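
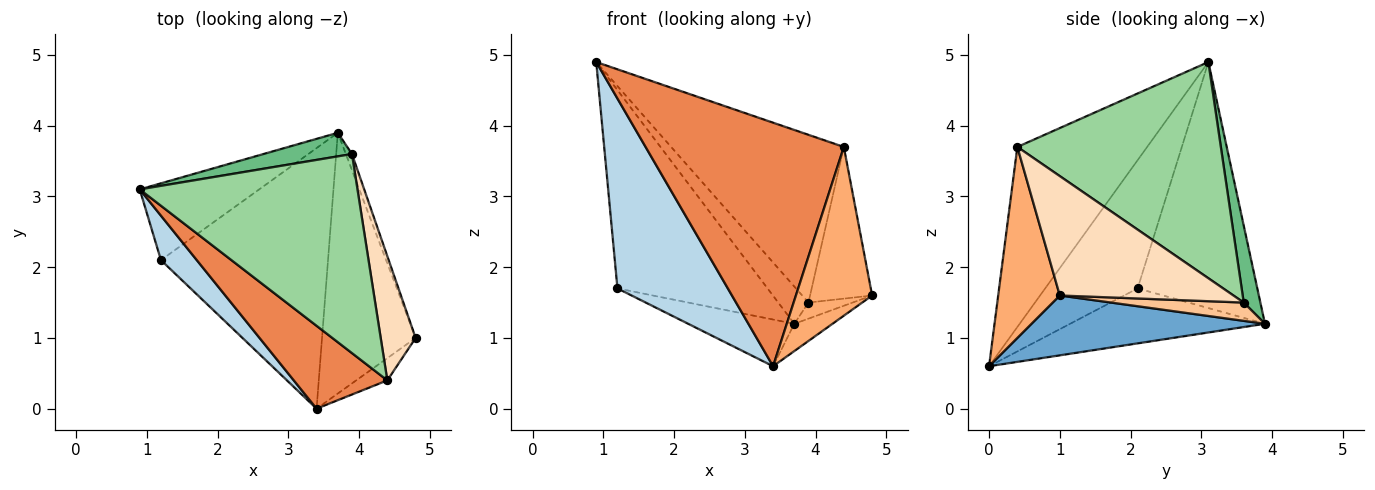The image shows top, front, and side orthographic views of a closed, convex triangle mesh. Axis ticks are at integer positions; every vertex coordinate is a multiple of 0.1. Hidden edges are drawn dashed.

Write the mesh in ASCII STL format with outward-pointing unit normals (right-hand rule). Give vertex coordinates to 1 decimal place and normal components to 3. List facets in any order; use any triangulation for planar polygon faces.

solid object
 facet normal 0.537 0.088 -0.839
  outer loop
   vertex 3.4 0.0 0.6
   vertex 3.7 3.9 1.2
   vertex 4.8 1.0 1.6
  endloop
 endfacet
 facet normal -0.597 0.748 -0.290
  outer loop
   vertex 1.2 2.1 1.7
   vertex 0.9 3.1 4.9
   vertex 3.7 3.9 1.2
  endloop
 endfacet
 facet normal -0.632 -0.755 0.177
  outer loop
   vertex 1.2 2.1 1.7
   vertex 3.4 0.0 0.6
   vertex 0.9 3.1 4.9
  endloop
 endfacet
 facet normal -0.308 0.168 -0.936
  outer loop
   vertex 1.2 2.1 1.7
   vertex 3.7 3.9 1.2
   vertex 3.4 0.0 0.6
  endloop
 endfacet
 facet normal -0.527 -0.805 0.274
  outer loop
   vertex 4.4 0.4 3.7
   vertex 0.9 3.1 4.9
   vertex 3.4 0.0 0.6
  endloop
 endfacet
 facet normal 0.625 -0.774 -0.102
  outer loop
   vertex 4.4 0.4 3.7
   vertex 3.4 0.0 0.6
   vertex 4.8 1.0 1.6
  endloop
 endfacet
 facet normal 0.905 0.302 -0.302
  outer loop
   vertex 3.9 3.6 1.5
   vertex 4.8 1.0 1.6
   vertex 3.7 3.9 1.2
  endloop
 endfacet
 facet normal 0.908 0.324 0.266
  outer loop
   vertex 3.9 3.6 1.5
   vertex 4.4 0.4 3.7
   vertex 4.8 1.0 1.6
  endloop
 endfacet
 facet normal 0.422 0.766 0.485
  outer loop
   vertex 3.9 3.6 1.5
   vertex 3.7 3.9 1.2
   vertex 0.9 3.1 4.9
  endloop
 endfacet
 facet normal 0.605 0.513 0.609
  outer loop
   vertex 3.9 3.6 1.5
   vertex 0.9 3.1 4.9
   vertex 4.4 0.4 3.7
  endloop
 endfacet
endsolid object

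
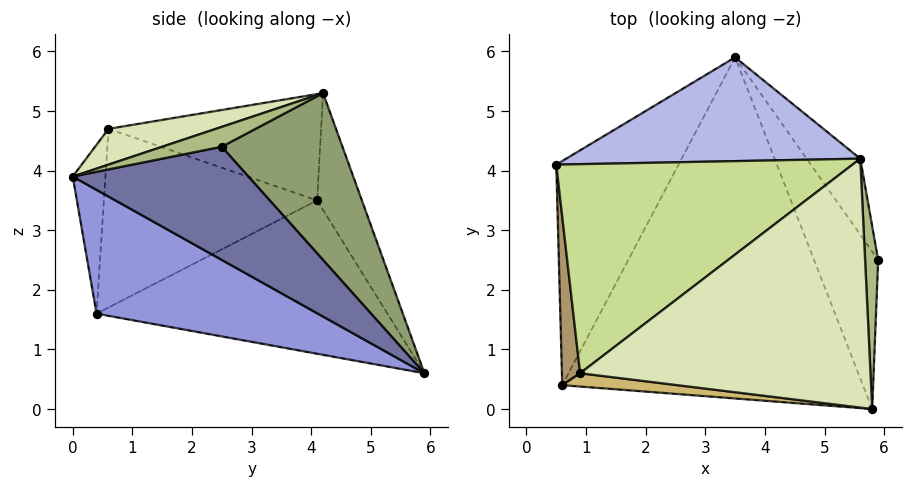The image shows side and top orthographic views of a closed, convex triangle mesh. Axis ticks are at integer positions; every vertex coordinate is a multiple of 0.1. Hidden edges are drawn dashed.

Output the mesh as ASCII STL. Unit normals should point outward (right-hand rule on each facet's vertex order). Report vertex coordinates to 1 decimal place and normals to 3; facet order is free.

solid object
 facet normal 0.868 0.064 -0.492
  outer loop
   vertex 5.8 0.0 3.9
   vertex 3.5 5.9 0.6
   vertex 5.9 2.5 4.4
  endloop
 endfacet
 facet normal -0.749 0.286 -0.597
  outer loop
   vertex 0.6 0.4 1.6
   vertex 0.5 4.1 3.5
   vertex 3.5 5.9 0.6
  endloop
 endfacet
 facet normal 0.357 -0.346 -0.868
  outer loop
   vertex 0.6 0.4 1.6
   vertex 3.5 5.9 0.6
   vertex 5.8 0.0 3.9
  endloop
 endfacet
 facet normal -0.158 0.904 0.398
  outer loop
   vertex 5.6 4.2 5.3
   vertex 3.5 5.9 0.6
   vertex 0.5 4.1 3.5
  endloop
 endfacet
 facet normal 0.904 0.313 -0.291
  outer loop
   vertex 5.6 4.2 5.3
   vertex 5.9 2.5 4.4
   vertex 3.5 5.9 0.6
  endloop
 endfacet
 facet normal 0.827 -0.142 0.544
  outer loop
   vertex 5.6 4.2 5.3
   vertex 5.8 0.0 3.9
   vertex 5.9 2.5 4.4
  endloop
 endfacet
 facet normal -0.325 0.273 0.905
  outer loop
   vertex 0.9 0.6 4.7
   vertex 5.6 4.2 5.3
   vertex 0.5 4.1 3.5
  endloop
 endfacet
 facet normal 0.116 -0.309 0.944
  outer loop
   vertex 0.9 0.6 4.7
   vertex 5.8 0.0 3.9
   vertex 5.6 4.2 5.3
  endloop
 endfacet
 facet normal -0.992 -0.079 0.101
  outer loop
   vertex 0.9 0.6 4.7
   vertex 0.5 4.1 3.5
   vertex 0.6 0.4 1.6
  endloop
 endfacet
 facet normal -0.109 -0.991 0.075
  outer loop
   vertex 0.9 0.6 4.7
   vertex 0.6 0.4 1.6
   vertex 5.8 0.0 3.9
  endloop
 endfacet
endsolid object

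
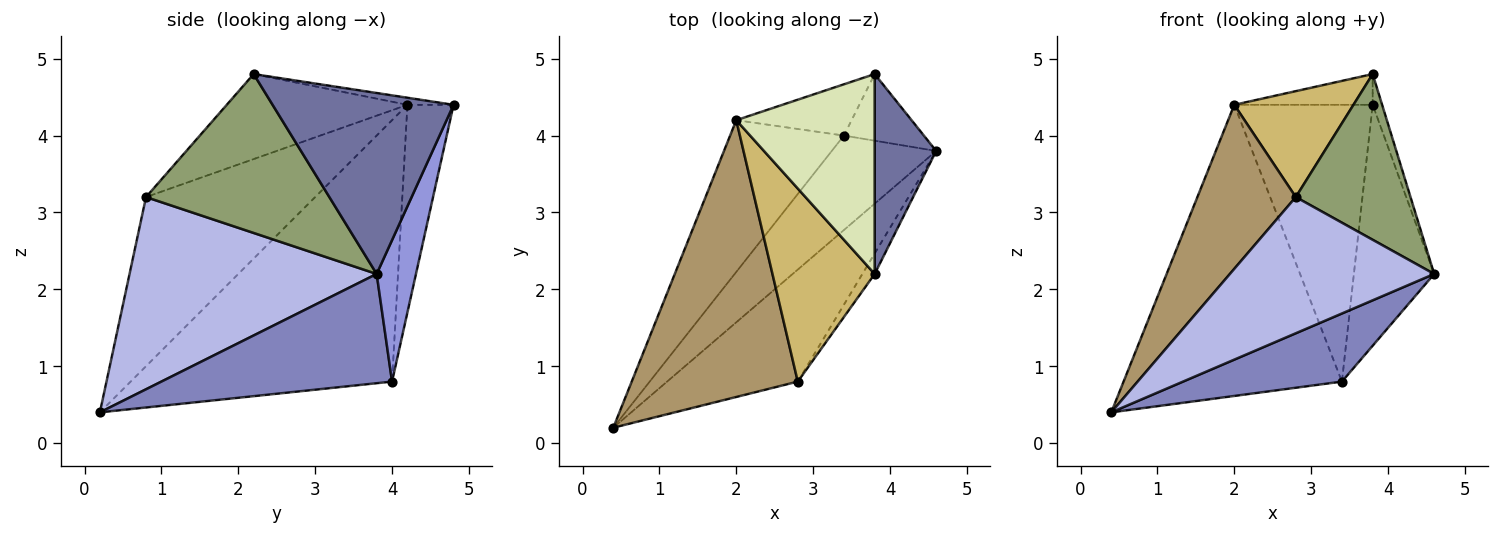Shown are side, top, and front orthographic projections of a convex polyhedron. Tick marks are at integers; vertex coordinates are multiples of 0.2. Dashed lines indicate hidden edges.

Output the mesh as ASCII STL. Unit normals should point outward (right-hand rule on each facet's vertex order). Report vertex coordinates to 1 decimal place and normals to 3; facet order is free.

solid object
 facet normal 0.946 0.049 0.321
  outer loop
   vertex 3.8 2.2 4.8
   vertex 4.6 3.8 2.2
   vertex 3.8 4.8 4.4
  endloop
 endfacet
 facet normal 0.647 -0.446 -0.618
  outer loop
   vertex 3.4 4.0 0.8
   vertex 4.6 3.8 2.2
   vertex 0.4 0.2 0.4
  endloop
 endfacet
 facet normal 0.427 0.872 -0.241
  outer loop
   vertex 3.4 4.0 0.8
   vertex 3.8 4.8 4.4
   vertex 4.6 3.8 2.2
  endloop
 endfacet
 facet normal 0.683 -0.564 -0.464
  outer loop
   vertex 2.8 0.8 3.2
   vertex 0.4 0.2 0.4
   vertex 4.6 3.8 2.2
  endloop
 endfacet
 facet normal 0.846 -0.529 -0.065
  outer loop
   vertex 2.8 0.8 3.2
   vertex 4.6 3.8 2.2
   vertex 3.8 2.2 4.8
  endloop
 endfacet
 facet normal -0.728 0.608 -0.317
  outer loop
   vertex 2.0 4.2 4.4
   vertex 3.4 4.0 0.8
   vertex 0.4 0.2 0.4
  endloop
 endfacet
 facet normal -0.311 0.934 -0.173
  outer loop
   vertex 2.0 4.2 4.4
   vertex 3.8 4.8 4.4
   vertex 3.4 4.0 0.8
  endloop
 endfacet
 facet normal -0.051 0.152 0.987
  outer loop
   vertex 2.0 4.2 4.4
   vertex 3.8 2.2 4.8
   vertex 3.8 4.8 4.4
  endloop
 endfacet
 facet normal -0.659 -0.383 0.647
  outer loop
   vertex 2.0 4.2 4.4
   vertex 0.4 0.2 0.4
   vertex 2.8 0.8 3.2
  endloop
 endfacet
 facet normal -0.589 -0.389 0.708
  outer loop
   vertex 2.0 4.2 4.4
   vertex 2.8 0.8 3.2
   vertex 3.8 2.2 4.8
  endloop
 endfacet
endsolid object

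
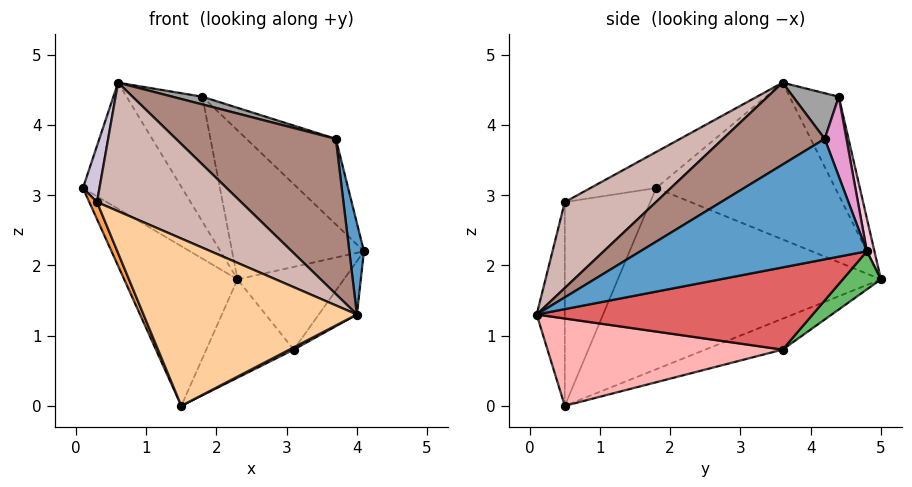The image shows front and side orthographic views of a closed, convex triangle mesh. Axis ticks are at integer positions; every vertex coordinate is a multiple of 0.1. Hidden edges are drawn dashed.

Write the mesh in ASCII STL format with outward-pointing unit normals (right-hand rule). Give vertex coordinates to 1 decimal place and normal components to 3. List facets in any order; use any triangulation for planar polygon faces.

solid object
 facet normal 0.974 -0.063 0.220
  outer loop
   vertex 3.7 4.2 3.8
   vertex 4.0 0.1 1.3
   vertex 4.1 4.8 2.2
  endloop
 endfacet
 facet normal -0.794 0.342 -0.502
  outer loop
   vertex 2.3 5.0 1.8
   vertex 1.5 0.5 0.0
   vertex 0.1 1.8 3.1
  endloop
 endfacet
 facet normal -0.921 -0.083 -0.381
  outer loop
   vertex 0.3 0.5 2.9
   vertex 0.1 1.8 3.1
   vertex 1.5 0.5 0.0
  endloop
 endfacet
 facet normal -0.130 -0.990 -0.054
  outer loop
   vertex 0.3 0.5 2.9
   vertex 1.5 0.5 0.0
   vertex 4.0 0.1 1.3
  endloop
 endfacet
 facet normal 0.233 0.650 -0.723
  outer loop
   vertex 3.1 3.6 0.8
   vertex 2.3 5.0 1.8
   vertex 4.1 4.8 2.2
  endloop
 endfacet
 facet normal -0.354 0.401 -0.845
  outer loop
   vertex 3.1 3.6 0.8
   vertex 1.5 0.5 0.0
   vertex 2.3 5.0 1.8
  endloop
 endfacet
 facet normal 0.764 0.106 -0.636
  outer loop
   vertex 3.1 3.6 0.8
   vertex 4.1 4.8 2.2
   vertex 4.0 0.1 1.3
  endloop
 endfacet
 facet normal 0.460 -0.008 -0.888
  outer loop
   vertex 3.1 3.6 0.8
   vertex 4.0 0.1 1.3
   vertex 1.5 0.5 0.0
  endloop
 endfacet
 facet normal -0.841 0.465 -0.278
  outer loop
   vertex 0.6 3.6 4.6
   vertex 2.3 5.0 1.8
   vertex 0.1 1.8 3.1
  endloop
 endfacet
 facet normal -0.826 -0.208 0.524
  outer loop
   vertex 0.6 3.6 4.6
   vertex 0.1 1.8 3.1
   vertex 0.3 0.5 2.9
  endloop
 endfacet
 facet normal 0.305 -0.479 0.823
  outer loop
   vertex 0.6 3.6 4.6
   vertex 4.0 0.1 1.3
   vertex 3.7 4.2 3.8
  endloop
 endfacet
 facet normal 0.304 -0.481 0.823
  outer loop
   vertex 0.6 3.6 4.6
   vertex 0.3 0.5 2.9
   vertex 4.0 0.1 1.3
  endloop
 endfacet
 facet normal 0.217 0.895 0.390
  outer loop
   vertex 1.8 4.4 4.4
   vertex 3.7 4.2 3.8
   vertex 4.1 4.8 2.2
  endloop
 endfacet
 facet normal 0.056 0.970 0.235
  outer loop
   vertex 1.8 4.4 4.4
   vertex 4.1 4.8 2.2
   vertex 2.3 5.0 1.8
  endloop
 endfacet
 facet normal 0.279 -0.182 0.943
  outer loop
   vertex 1.8 4.4 4.4
   vertex 0.6 3.6 4.6
   vertex 3.7 4.2 3.8
  endloop
 endfacet
 facet normal -0.542 0.836 0.089
  outer loop
   vertex 1.8 4.4 4.4
   vertex 2.3 5.0 1.8
   vertex 0.6 3.6 4.6
  endloop
 endfacet
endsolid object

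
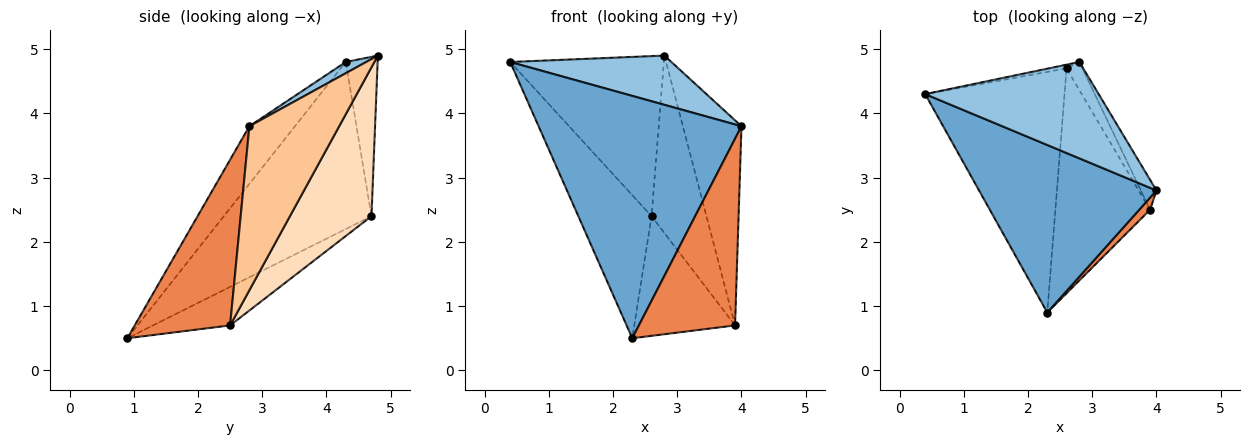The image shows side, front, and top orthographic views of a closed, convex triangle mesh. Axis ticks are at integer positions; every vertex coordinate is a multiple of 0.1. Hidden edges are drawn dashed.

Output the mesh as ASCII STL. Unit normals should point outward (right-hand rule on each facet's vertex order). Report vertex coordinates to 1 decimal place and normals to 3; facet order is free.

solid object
 facet normal -0.182 -0.809 0.559
  outer loop
   vertex 2.3 0.9 0.5
   vertex 4.0 2.8 3.8
   vertex 0.4 4.3 4.8
  endloop
 endfacet
 facet normal 0.058 -0.454 0.889
  outer loop
   vertex 2.8 4.8 4.9
   vertex 0.4 4.3 4.8
   vertex 4.0 2.8 3.8
  endloop
 endfacet
 facet normal -0.718 0.356 -0.599
  outer loop
   vertex 2.6 4.7 2.4
   vertex 2.3 0.9 0.5
   vertex 0.4 4.3 4.8
  endloop
 endfacet
 facet normal -0.203 0.979 -0.023
  outer loop
   vertex 2.6 4.7 2.4
   vertex 0.4 4.3 4.8
   vertex 2.8 4.8 4.9
  endloop
 endfacet
 facet normal 0.703 -0.709 0.046
  outer loop
   vertex 3.9 2.5 0.7
   vertex 4.0 2.8 3.8
   vertex 2.3 0.9 0.5
  endloop
 endfacet
 facet normal -0.338 0.442 -0.831
  outer loop
   vertex 3.9 2.5 0.7
   vertex 2.3 0.9 0.5
   vertex 2.6 4.7 2.4
  endloop
 endfacet
 facet normal 0.835 0.545 -0.080
  outer loop
   vertex 3.9 2.5 0.7
   vertex 2.8 4.8 4.9
   vertex 4.0 2.8 3.8
  endloop
 endfacet
 facet normal 0.826 0.556 -0.088
  outer loop
   vertex 3.9 2.5 0.7
   vertex 2.6 4.7 2.4
   vertex 2.8 4.8 4.9
  endloop
 endfacet
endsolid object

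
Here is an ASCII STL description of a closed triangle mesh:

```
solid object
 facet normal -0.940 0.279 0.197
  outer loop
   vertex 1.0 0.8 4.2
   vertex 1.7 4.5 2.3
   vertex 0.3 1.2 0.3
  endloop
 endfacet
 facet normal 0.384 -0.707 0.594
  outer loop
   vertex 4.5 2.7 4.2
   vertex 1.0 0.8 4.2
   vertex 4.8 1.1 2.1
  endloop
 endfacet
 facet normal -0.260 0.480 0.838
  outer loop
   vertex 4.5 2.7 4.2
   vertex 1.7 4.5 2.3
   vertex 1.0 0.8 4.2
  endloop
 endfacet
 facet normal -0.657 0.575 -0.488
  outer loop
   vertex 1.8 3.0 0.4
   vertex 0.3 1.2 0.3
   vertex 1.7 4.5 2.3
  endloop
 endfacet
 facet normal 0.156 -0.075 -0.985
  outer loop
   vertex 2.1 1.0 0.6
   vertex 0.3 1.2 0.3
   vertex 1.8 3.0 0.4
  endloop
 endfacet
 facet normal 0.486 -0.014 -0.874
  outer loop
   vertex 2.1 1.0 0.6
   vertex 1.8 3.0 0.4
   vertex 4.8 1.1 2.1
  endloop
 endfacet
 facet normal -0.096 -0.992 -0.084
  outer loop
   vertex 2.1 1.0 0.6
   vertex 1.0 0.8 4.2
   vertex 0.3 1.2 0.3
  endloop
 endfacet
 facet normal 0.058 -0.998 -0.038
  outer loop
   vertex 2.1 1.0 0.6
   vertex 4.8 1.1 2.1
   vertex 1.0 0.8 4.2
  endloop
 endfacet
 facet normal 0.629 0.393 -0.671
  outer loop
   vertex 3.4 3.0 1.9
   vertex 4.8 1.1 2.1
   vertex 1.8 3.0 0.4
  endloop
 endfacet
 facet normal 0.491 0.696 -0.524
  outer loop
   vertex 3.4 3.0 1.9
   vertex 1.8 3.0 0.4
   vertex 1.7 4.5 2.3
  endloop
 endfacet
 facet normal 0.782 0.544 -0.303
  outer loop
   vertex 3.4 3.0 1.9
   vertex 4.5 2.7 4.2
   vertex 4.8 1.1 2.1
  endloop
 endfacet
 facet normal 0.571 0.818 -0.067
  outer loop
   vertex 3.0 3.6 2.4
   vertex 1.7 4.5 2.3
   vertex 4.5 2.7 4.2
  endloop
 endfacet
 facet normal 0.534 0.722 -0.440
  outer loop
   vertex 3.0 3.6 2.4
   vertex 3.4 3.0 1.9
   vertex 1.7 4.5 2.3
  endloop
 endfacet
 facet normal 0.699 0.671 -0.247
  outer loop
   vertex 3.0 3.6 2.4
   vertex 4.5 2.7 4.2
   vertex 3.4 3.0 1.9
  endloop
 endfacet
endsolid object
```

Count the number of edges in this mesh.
21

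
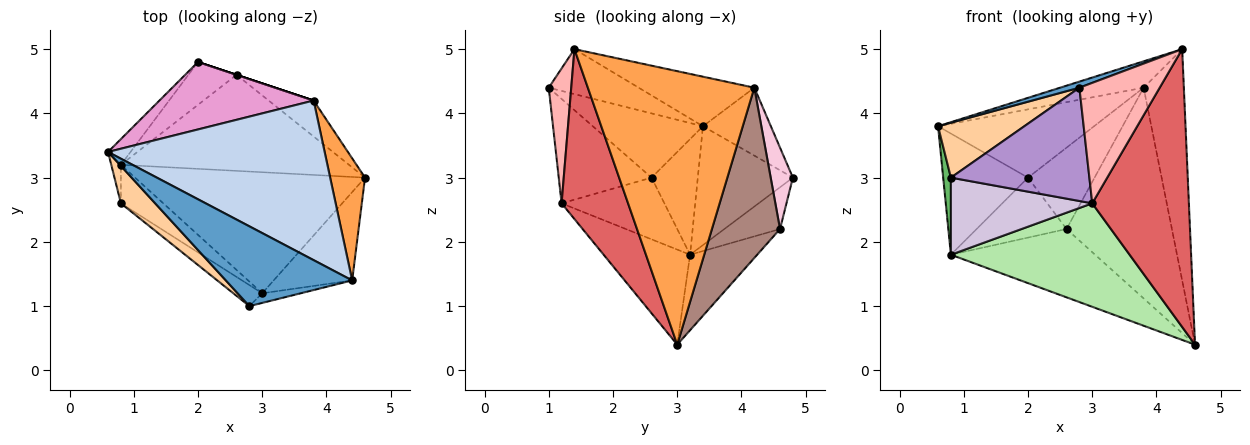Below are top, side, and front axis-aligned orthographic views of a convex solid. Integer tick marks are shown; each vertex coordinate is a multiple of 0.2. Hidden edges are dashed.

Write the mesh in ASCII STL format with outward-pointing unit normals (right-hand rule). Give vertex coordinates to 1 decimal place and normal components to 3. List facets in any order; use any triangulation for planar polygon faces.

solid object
 facet normal -0.334 -0.072 0.940
  outer loop
   vertex 4.4 1.4 5.0
   vertex 0.6 3.4 3.8
   vertex 2.8 1.0 4.4
  endloop
 endfacet
 facet normal -0.220 0.159 0.962
  outer loop
   vertex 3.8 4.2 4.4
   vertex 0.6 3.4 3.8
   vertex 4.4 1.4 5.0
  endloop
 endfacet
 facet normal 0.965 0.233 0.123
  outer loop
   vertex 3.8 4.2 4.4
   vertex 4.4 1.4 5.0
   vertex 4.6 3.0 0.4
  endloop
 endfacet
 facet normal -0.726 -0.569 0.387
  outer loop
   vertex 0.8 2.6 3.0
   vertex 2.8 1.0 4.4
   vertex 0.6 3.4 3.8
  endloop
 endfacet
 facet normal -0.983 -0.164 -0.082
  outer loop
   vertex 0.8 2.6 3.0
   vertex 0.6 3.4 3.8
   vertex 0.8 3.2 1.8
  endloop
 endfacet
 facet normal -0.300 -0.620 -0.725
  outer loop
   vertex 3.0 1.2 2.6
   vertex 0.8 3.2 1.8
   vertex 4.6 3.0 0.4
  endloop
 endfacet
 facet normal 0.548 -0.797 -0.253
  outer loop
   vertex 3.0 1.2 2.6
   vertex 4.6 3.0 0.4
   vertex 4.4 1.4 5.0
  endloop
 endfacet
 facet normal 0.269 -0.960 -0.077
  outer loop
   vertex 3.0 1.2 2.6
   vertex 4.4 1.4 5.0
   vertex 2.8 1.0 4.4
  endloop
 endfacet
 facet normal -0.550 -0.821 -0.152
  outer loop
   vertex 3.0 1.2 2.6
   vertex 2.8 1.0 4.4
   vertex 0.8 2.6 3.0
  endloop
 endfacet
 facet normal -0.545 -0.750 -0.375
  outer loop
   vertex 3.0 1.2 2.6
   vertex 0.8 2.6 3.0
   vertex 0.8 3.2 1.8
  endloop
 endfacet
 facet normal 0.537 0.831 -0.142
  outer loop
   vertex 2.6 4.6 2.2
   vertex 3.8 4.2 4.4
   vertex 4.6 3.0 0.4
  endloop
 endfacet
 facet normal -0.260 0.560 -0.787
  outer loop
   vertex 2.6 4.6 2.2
   vertex 4.6 3.0 0.4
   vertex 0.8 3.2 1.8
  endloop
 endfacet
 facet normal -0.296 0.679 0.671
  outer loop
   vertex 2.0 4.8 3.0
   vertex 0.6 3.4 3.8
   vertex 3.8 4.2 4.4
  endloop
 endfacet
 facet normal 0.316 0.949 0.000
  outer loop
   vertex 2.0 4.8 3.0
   vertex 3.8 4.2 4.4
   vertex 2.6 4.6 2.2
  endloop
 endfacet
 facet normal -0.739 0.659 -0.140
  outer loop
   vertex 2.0 4.8 3.0
   vertex 0.8 3.2 1.8
   vertex 0.6 3.4 3.8
  endloop
 endfacet
 facet normal -0.450 0.727 -0.519
  outer loop
   vertex 2.0 4.8 3.0
   vertex 2.6 4.6 2.2
   vertex 0.8 3.2 1.8
  endloop
 endfacet
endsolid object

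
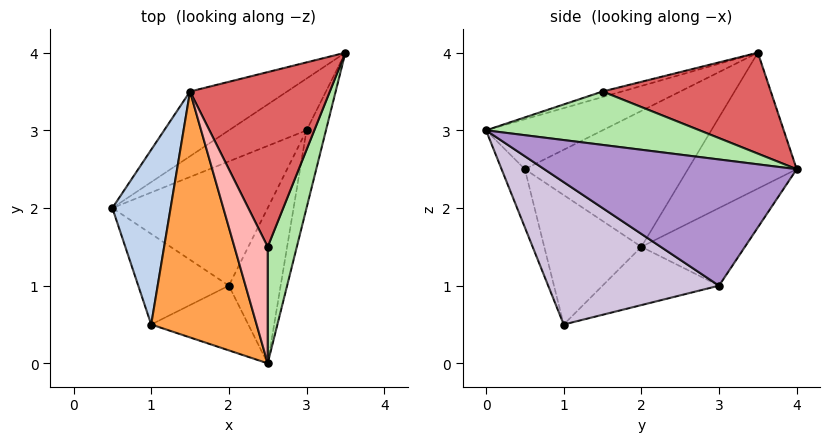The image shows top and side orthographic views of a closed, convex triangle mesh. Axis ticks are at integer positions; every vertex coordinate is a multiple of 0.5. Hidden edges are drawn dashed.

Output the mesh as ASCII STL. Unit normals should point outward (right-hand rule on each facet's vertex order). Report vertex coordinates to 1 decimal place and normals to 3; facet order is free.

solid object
 facet normal -0.449 0.834 -0.321
  outer loop
   vertex 1.5 3.5 4.0
   vertex 3.5 4.0 2.5
   vertex 0.5 2.0 1.5
  endloop
 endfacet
 facet normal -0.918 -0.044 0.394
  outer loop
   vertex 1.0 0.5 2.5
   vertex 1.5 3.5 4.0
   vertex 0.5 2.0 1.5
  endloop
 endfacet
 facet normal -0.400 -0.356 0.845
  outer loop
   vertex 1.0 0.5 2.5
   vertex 2.5 0.0 3.0
   vertex 1.5 3.5 4.0
  endloop
 endfacet
 facet normal -0.685 -0.548 -0.480
  outer loop
   vertex 1.0 0.5 2.5
   vertex 0.5 2.0 1.5
   vertex 2.0 1.0 0.5
  endloop
 endfacet
 facet normal -0.198 -0.923 -0.330
  outer loop
   vertex 1.0 0.5 2.5
   vertex 2.0 1.0 0.5
   vertex 2.5 0.0 3.0
  endloop
 endfacet
 facet normal 0.867 -0.158 0.473
  outer loop
   vertex 2.5 1.5 3.5
   vertex 2.5 0.0 3.0
   vertex 3.5 4.0 2.5
  endloop
 endfacet
 facet normal 0.583 0.090 0.807
  outer loop
   vertex 2.5 1.5 3.5
   vertex 3.5 4.0 2.5
   vertex 1.5 3.5 4.0
  endloop
 endfacet
 facet normal -0.156 -0.312 0.937
  outer loop
   vertex 2.5 1.5 3.5
   vertex 1.5 3.5 4.0
   vertex 2.5 0.0 3.0
  endloop
 endfacet
 facet normal 0.955 -0.257 -0.147
  outer loop
   vertex 3.0 3.0 1.0
   vertex 3.5 4.0 2.5
   vertex 2.5 0.0 3.0
  endloop
 endfacet
 facet normal 0.877 -0.359 -0.319
  outer loop
   vertex 3.0 3.0 1.0
   vertex 2.5 0.0 3.0
   vertex 2.0 1.0 0.5
  endloop
 endfacet
 facet normal -0.408 0.816 -0.408
  outer loop
   vertex 3.0 3.0 1.0
   vertex 0.5 2.0 1.5
   vertex 3.5 4.0 2.5
  endloop
 endfacet
 facet normal -0.325 0.379 -0.866
  outer loop
   vertex 3.0 3.0 1.0
   vertex 2.0 1.0 0.5
   vertex 0.5 2.0 1.5
  endloop
 endfacet
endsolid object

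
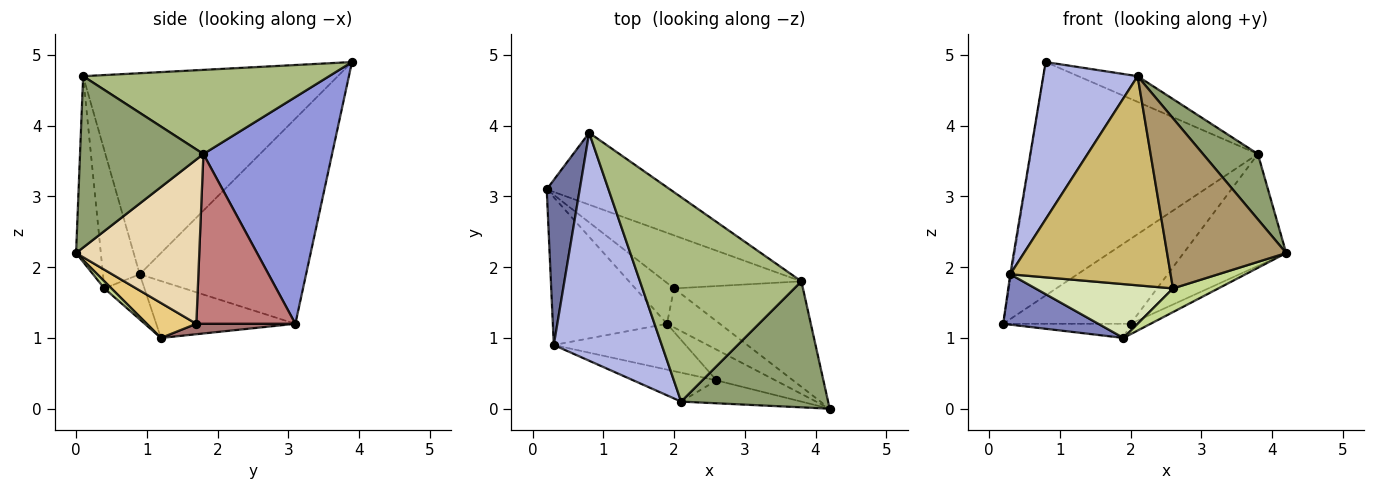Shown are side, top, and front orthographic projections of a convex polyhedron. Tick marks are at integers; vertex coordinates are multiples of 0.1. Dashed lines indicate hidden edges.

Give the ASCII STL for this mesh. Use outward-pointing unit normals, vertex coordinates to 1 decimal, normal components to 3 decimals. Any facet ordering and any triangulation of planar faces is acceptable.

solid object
 facet normal -0.987 0.006 0.159
  outer loop
   vertex 0.3 0.9 1.9
   vertex 0.8 3.9 4.9
   vertex 0.2 3.1 1.2
  endloop
 endfacet
 facet normal -0.427 -0.292 -0.856
  outer loop
   vertex 0.3 0.9 1.9
   vertex 0.2 3.1 1.2
   vertex 1.9 1.2 1.0
  endloop
 endfacet
 facet normal 0.476 0.840 -0.259
  outer loop
   vertex 3.8 1.8 3.6
   vertex 0.2 3.1 1.2
   vertex 0.8 3.9 4.9
  endloop
 endfacet
 facet normal -0.838 -0.310 0.450
  outer loop
   vertex 2.1 0.1 4.7
   vertex 0.8 3.9 4.9
   vertex 0.3 0.9 1.9
  endloop
 endfacet
 facet normal 0.719 -0.320 0.617
  outer loop
   vertex 2.1 0.1 4.7
   vertex 4.2 0.0 2.2
   vertex 3.8 1.8 3.6
  endloop
 endfacet
 facet normal 0.459 0.111 0.881
  outer loop
   vertex 2.1 0.1 4.7
   vertex 3.8 1.8 3.6
   vertex 0.8 3.9 4.9
  endloop
 endfacet
 facet normal 0.095 -0.607 -0.789
  outer loop
   vertex 2.6 0.4 1.7
   vertex 1.9 1.2 1.0
   vertex 4.2 0.0 2.2
  endloop
 endfacet
 facet normal -0.217 -0.743 -0.633
  outer loop
   vertex 2.6 0.4 1.7
   vertex 0.3 0.9 1.9
   vertex 1.9 1.2 1.0
  endloop
 endfacet
 facet normal -0.202 -0.971 -0.131
  outer loop
   vertex 2.6 0.4 1.7
   vertex 4.2 0.0 2.2
   vertex 2.1 0.1 4.7
  endloop
 endfacet
 facet normal -0.222 -0.966 -0.134
  outer loop
   vertex 2.6 0.4 1.7
   vertex 2.1 0.1 4.7
   vertex 0.3 0.9 1.9
  endloop
 endfacet
 facet normal 0.538 0.218 -0.814
  outer loop
   vertex 2.0 1.7 1.2
   vertex 4.2 0.0 2.2
   vertex 1.9 1.2 1.0
  endloop
 endfacet
 facet normal 0.658 0.548 -0.516
  outer loop
   vertex 2.0 1.7 1.2
   vertex 3.8 1.8 3.6
   vertex 4.2 0.0 2.2
  endloop
 endfacet
 facet normal 0.247 0.317 -0.916
  outer loop
   vertex 2.0 1.7 1.2
   vertex 1.9 1.2 1.0
   vertex 0.2 3.1 1.2
  endloop
 endfacet
 facet normal 0.551 0.708 -0.442
  outer loop
   vertex 2.0 1.7 1.2
   vertex 0.2 3.1 1.2
   vertex 3.8 1.8 3.6
  endloop
 endfacet
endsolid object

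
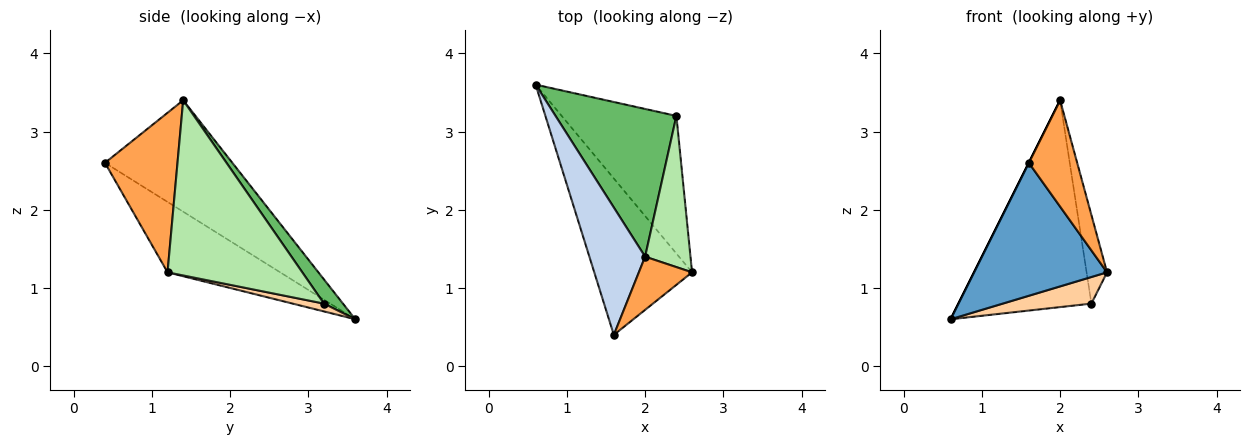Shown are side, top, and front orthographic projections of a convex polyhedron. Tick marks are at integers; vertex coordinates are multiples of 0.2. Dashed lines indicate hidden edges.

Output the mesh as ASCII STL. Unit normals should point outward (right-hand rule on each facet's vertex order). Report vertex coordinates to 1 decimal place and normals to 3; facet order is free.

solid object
 facet normal -0.481 -0.568 -0.668
  outer loop
   vertex 1.6 0.4 2.6
   vertex 0.6 3.6 0.6
   vertex 2.6 1.2 1.2
  endloop
 endfacet
 facet normal -0.894 0.000 0.447
  outer loop
   vertex 2.0 1.4 3.4
   vertex 0.6 3.6 0.6
   vertex 1.6 0.4 2.6
  endloop
 endfacet
 facet normal 0.802 -0.535 0.267
  outer loop
   vertex 2.0 1.4 3.4
   vertex 1.6 0.4 2.6
   vertex 2.6 1.2 1.2
  endloop
 endfacet
 facet normal 0.067 -0.189 -0.980
  outer loop
   vertex 2.4 3.2 0.8
   vertex 2.6 1.2 1.2
   vertex 0.6 3.6 0.6
  endloop
 endfacet
 facet normal 0.115 0.808 0.577
  outer loop
   vertex 2.4 3.2 0.8
   vertex 0.6 3.6 0.6
   vertex 2.0 1.4 3.4
  endloop
 endfacet
 facet normal 0.958 0.145 0.248
  outer loop
   vertex 2.4 3.2 0.8
   vertex 2.0 1.4 3.4
   vertex 2.6 1.2 1.2
  endloop
 endfacet
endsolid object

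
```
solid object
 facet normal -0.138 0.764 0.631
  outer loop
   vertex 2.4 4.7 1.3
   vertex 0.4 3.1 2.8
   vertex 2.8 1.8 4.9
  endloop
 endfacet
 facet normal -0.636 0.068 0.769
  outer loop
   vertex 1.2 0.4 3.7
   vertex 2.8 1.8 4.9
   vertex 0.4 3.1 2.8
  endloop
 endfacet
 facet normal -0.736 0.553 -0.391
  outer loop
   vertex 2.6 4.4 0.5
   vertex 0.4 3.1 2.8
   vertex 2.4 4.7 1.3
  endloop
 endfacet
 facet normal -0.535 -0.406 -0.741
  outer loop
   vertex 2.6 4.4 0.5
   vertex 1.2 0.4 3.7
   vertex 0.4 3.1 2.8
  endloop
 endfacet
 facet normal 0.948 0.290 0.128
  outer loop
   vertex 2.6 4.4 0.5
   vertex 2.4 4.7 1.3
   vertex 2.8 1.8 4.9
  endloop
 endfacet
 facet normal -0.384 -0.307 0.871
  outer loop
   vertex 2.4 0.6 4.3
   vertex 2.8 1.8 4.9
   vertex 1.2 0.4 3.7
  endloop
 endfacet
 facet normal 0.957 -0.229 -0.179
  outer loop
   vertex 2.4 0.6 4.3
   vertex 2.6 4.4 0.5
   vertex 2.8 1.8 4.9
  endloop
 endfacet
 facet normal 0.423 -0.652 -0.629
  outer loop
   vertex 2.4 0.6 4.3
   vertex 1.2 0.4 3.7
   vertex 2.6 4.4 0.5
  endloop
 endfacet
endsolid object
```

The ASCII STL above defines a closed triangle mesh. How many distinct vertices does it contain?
6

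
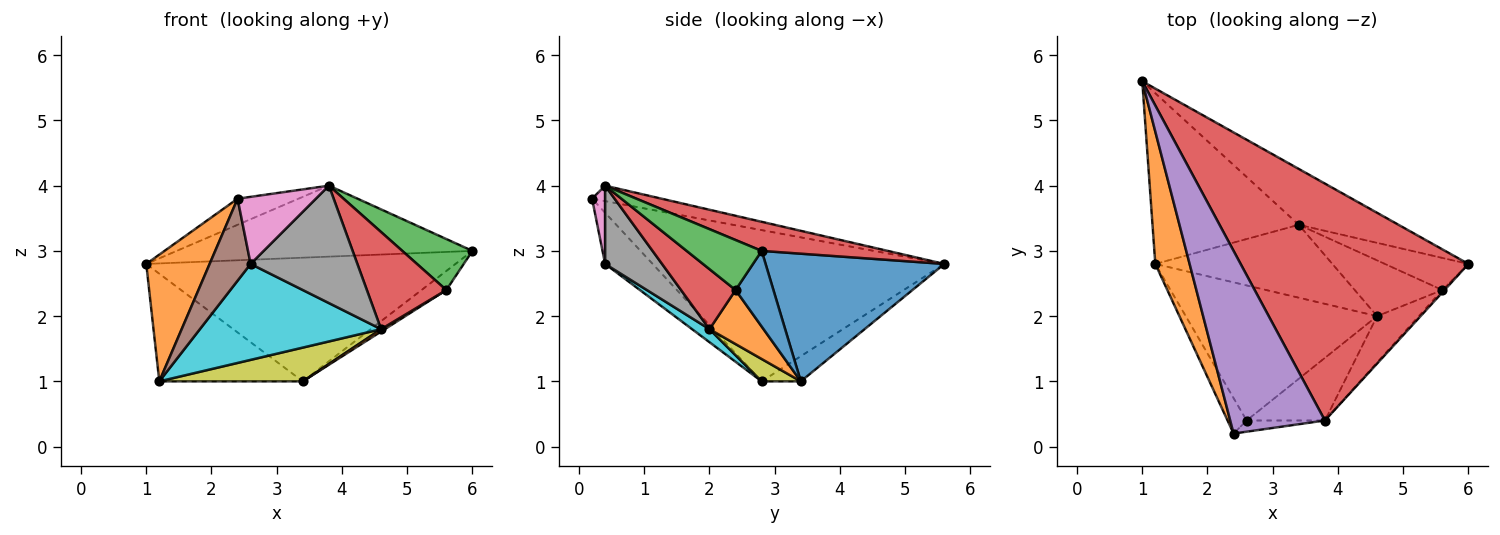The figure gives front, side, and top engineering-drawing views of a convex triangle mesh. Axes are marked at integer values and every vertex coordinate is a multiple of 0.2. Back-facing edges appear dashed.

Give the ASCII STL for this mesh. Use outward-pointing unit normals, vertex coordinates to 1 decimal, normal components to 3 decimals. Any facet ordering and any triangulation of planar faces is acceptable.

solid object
 facet normal 0.466 0.806 -0.364
  outer loop
   vertex 3.4 3.4 1.0
   vertex 1.0 5.6 2.8
   vertex 6.0 2.8 3.0
  endloop
 endfacet
 facet normal -0.954 -0.207 0.216
  outer loop
   vertex 1.2 2.8 1.0
   vertex 2.4 0.2 3.8
   vertex 1.0 5.6 2.8
  endloop
 endfacet
 facet normal -0.144 0.528 -0.837
  outer loop
   vertex 1.2 2.8 1.0
   vertex 1.0 5.6 2.8
   vertex 3.4 3.4 1.0
  endloop
 endfacet
 facet normal 0.121 0.285 0.951
  outer loop
   vertex 3.8 0.4 4.0
   vertex 6.0 2.8 3.0
   vertex 1.0 5.6 2.8
  endloop
 endfacet
 facet normal -0.160 0.140 0.977
  outer loop
   vertex 3.8 0.4 4.0
   vertex 1.0 5.6 2.8
   vertex 2.4 0.2 3.8
  endloop
 endfacet
 facet normal -0.729 -0.629 -0.271
  outer loop
   vertex 2.6 0.4 2.8
   vertex 2.4 0.2 3.8
   vertex 1.2 2.8 1.0
  endloop
 endfacet
 facet normal 0.162 -0.973 -0.162
  outer loop
   vertex 2.6 0.4 2.8
   vertex 3.8 0.4 4.0
   vertex 2.4 0.2 3.8
  endloop
 endfacet
 facet normal 0.426 -0.798 -0.426
  outer loop
   vertex 4.6 2.0 1.8
   vertex 3.8 0.4 4.0
   vertex 2.6 0.4 2.8
  endloop
 endfacet
 facet normal 0.114 -0.418 -0.901
  outer loop
   vertex 4.6 2.0 1.8
   vertex 1.2 2.8 1.0
   vertex 3.4 3.4 1.0
  endloop
 endfacet
 facet normal 0.056 -0.578 -0.814
  outer loop
   vertex 4.6 2.0 1.8
   vertex 2.6 0.4 2.8
   vertex 1.2 2.8 1.0
  endloop
 endfacet
 facet normal 0.615 0.403 -0.678
  outer loop
   vertex 5.6 2.4 2.4
   vertex 3.4 3.4 1.0
   vertex 6.0 2.8 3.0
  endloop
 endfacet
 facet normal 0.525 -0.036 -0.850
  outer loop
   vertex 5.6 2.4 2.4
   vertex 4.6 2.0 1.8
   vertex 3.4 3.4 1.0
  endloop
 endfacet
 facet normal 0.730 -0.683 -0.032
  outer loop
   vertex 5.6 2.4 2.4
   vertex 6.0 2.8 3.0
   vertex 3.8 0.4 4.0
  endloop
 endfacet
 facet normal 0.527 -0.767 -0.366
  outer loop
   vertex 5.6 2.4 2.4
   vertex 3.8 0.4 4.0
   vertex 4.6 2.0 1.8
  endloop
 endfacet
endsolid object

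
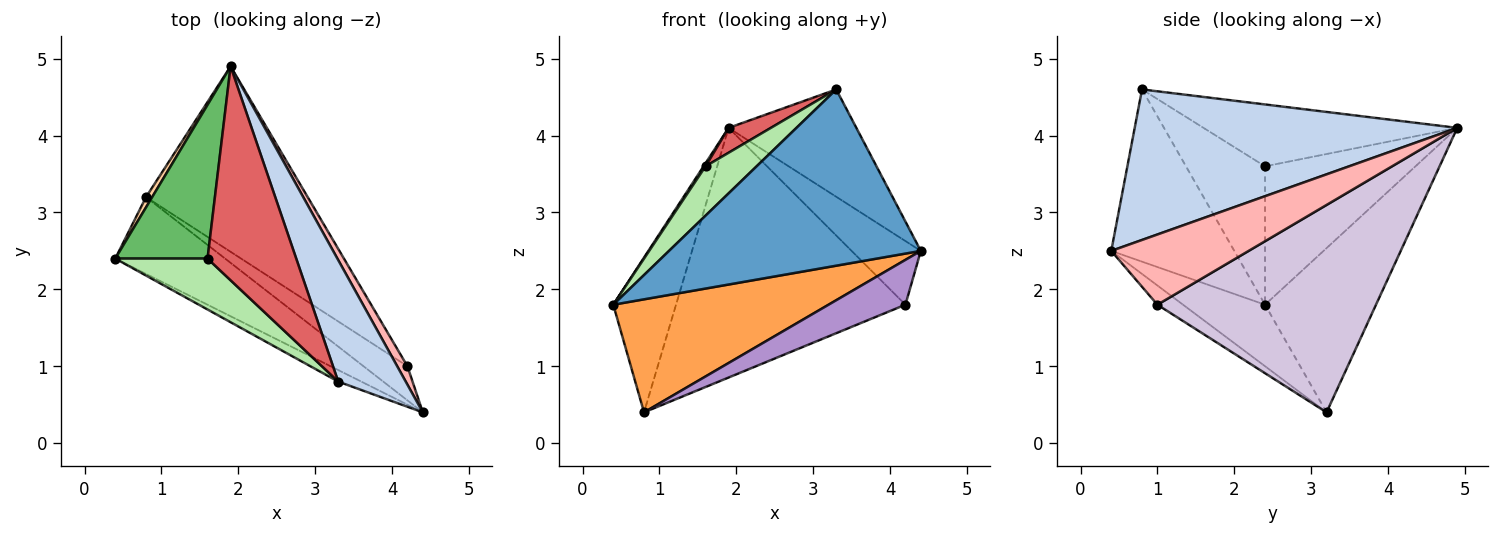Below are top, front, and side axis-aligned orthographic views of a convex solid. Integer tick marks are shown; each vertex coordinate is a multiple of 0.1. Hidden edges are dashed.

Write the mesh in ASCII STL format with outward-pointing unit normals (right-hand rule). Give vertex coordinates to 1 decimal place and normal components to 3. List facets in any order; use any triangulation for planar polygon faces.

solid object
 facet normal -0.438 -0.897 -0.059
  outer loop
   vertex 3.3 0.8 4.6
   vertex 0.4 2.4 1.8
   vertex 4.4 0.4 2.5
  endloop
 endfacet
 facet normal 0.858 0.340 0.385
  outer loop
   vertex 3.3 0.8 4.6
   vertex 4.4 0.4 2.5
   vertex 1.9 4.9 4.1
  endloop
 endfacet
 facet normal -0.300 -0.789 -0.536
  outer loop
   vertex 0.8 3.2 0.4
   vertex 4.4 0.4 2.5
   vertex 0.4 2.4 1.8
  endloop
 endfacet
 facet normal -0.870 0.492 0.033
  outer loop
   vertex 0.8 3.2 0.4
   vertex 0.4 2.4 1.8
   vertex 1.9 4.9 4.1
  endloop
 endfacet
 facet normal -0.832 -0.011 0.555
  outer loop
   vertex 1.6 2.4 3.6
   vertex 1.9 4.9 4.1
   vertex 0.4 2.4 1.8
  endloop
 endfacet
 facet normal -0.733 -0.473 0.489
  outer loop
   vertex 1.6 2.4 3.6
   vertex 0.4 2.4 1.8
   vertex 3.3 0.8 4.6
  endloop
 endfacet
 facet normal -0.570 -0.095 0.816
  outer loop
   vertex 1.6 2.4 3.6
   vertex 3.3 0.8 4.6
   vertex 1.9 4.9 4.1
  endloop
 endfacet
 facet normal 0.886 0.446 0.129
  outer loop
   vertex 4.2 1.0 1.8
   vertex 1.9 4.9 4.1
   vertex 4.4 0.4 2.5
  endloop
 endfacet
 facet normal -0.256 -0.769 -0.586
  outer loop
   vertex 4.2 1.0 1.8
   vertex 4.4 0.4 2.5
   vertex 0.8 3.2 0.4
  endloop
 endfacet
 facet normal 0.608 0.638 -0.474
  outer loop
   vertex 4.2 1.0 1.8
   vertex 0.8 3.2 0.4
   vertex 1.9 4.9 4.1
  endloop
 endfacet
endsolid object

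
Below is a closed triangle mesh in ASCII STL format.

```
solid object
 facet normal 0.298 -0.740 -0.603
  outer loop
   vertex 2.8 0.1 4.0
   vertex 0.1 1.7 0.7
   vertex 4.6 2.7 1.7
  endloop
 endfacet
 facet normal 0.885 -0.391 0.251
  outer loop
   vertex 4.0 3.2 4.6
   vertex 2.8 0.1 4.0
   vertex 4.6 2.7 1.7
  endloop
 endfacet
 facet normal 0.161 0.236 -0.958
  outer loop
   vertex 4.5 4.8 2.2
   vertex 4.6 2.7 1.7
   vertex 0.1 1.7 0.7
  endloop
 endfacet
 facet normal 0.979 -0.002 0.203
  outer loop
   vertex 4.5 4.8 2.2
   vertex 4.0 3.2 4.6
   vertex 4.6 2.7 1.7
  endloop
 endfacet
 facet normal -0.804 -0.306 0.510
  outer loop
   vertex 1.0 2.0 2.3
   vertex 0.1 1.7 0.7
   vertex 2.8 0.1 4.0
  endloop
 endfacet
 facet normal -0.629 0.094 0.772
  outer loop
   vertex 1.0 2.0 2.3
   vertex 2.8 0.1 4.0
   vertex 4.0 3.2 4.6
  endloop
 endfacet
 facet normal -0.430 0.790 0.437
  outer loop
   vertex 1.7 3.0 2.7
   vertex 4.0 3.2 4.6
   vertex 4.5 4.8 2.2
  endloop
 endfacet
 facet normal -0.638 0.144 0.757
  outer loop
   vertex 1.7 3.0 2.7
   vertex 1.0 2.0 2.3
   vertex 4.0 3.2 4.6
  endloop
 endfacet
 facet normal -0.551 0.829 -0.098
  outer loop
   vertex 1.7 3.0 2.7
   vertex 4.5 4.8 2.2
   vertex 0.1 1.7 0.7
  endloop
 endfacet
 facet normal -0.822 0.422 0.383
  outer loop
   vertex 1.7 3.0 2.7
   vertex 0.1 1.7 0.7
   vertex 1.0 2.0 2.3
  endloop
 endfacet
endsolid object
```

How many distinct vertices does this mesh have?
7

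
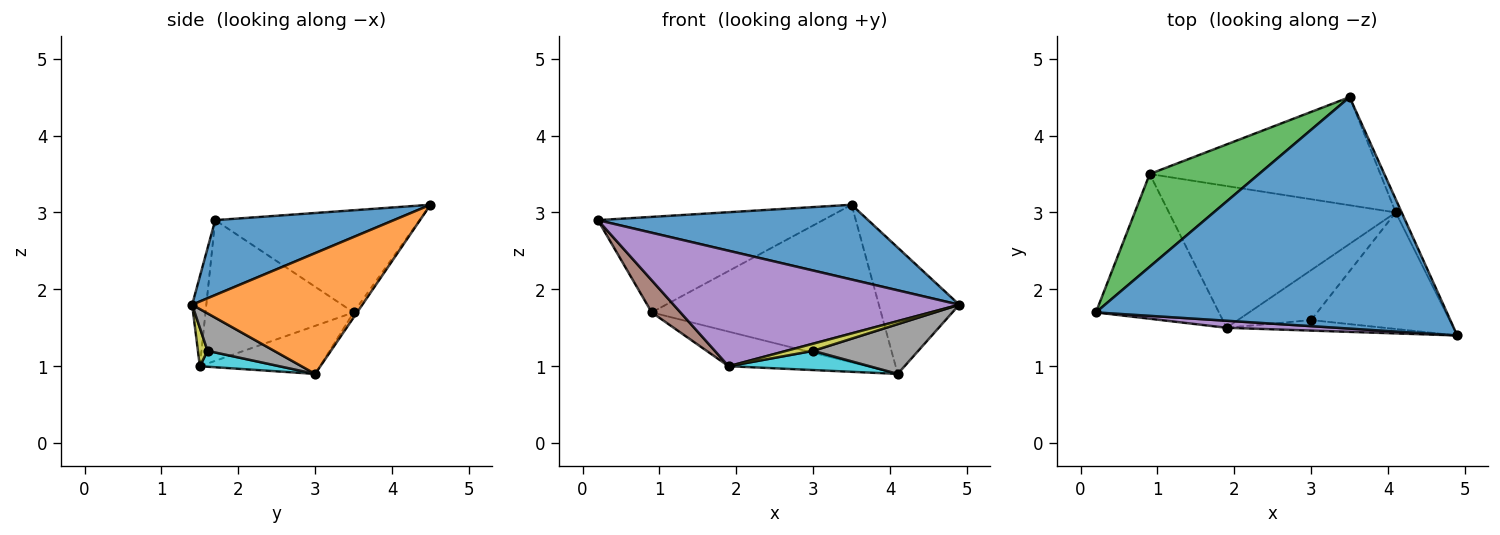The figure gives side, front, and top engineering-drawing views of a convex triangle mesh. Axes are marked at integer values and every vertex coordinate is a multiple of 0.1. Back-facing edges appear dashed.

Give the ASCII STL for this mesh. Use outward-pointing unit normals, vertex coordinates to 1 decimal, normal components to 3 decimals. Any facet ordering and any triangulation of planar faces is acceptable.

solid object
 facet normal 0.199 -0.301 0.933
  outer loop
   vertex 3.5 4.5 3.1
   vertex 0.2 1.7 2.9
   vertex 4.9 1.4 1.8
  endloop
 endfacet
 facet normal 0.903 0.427 -0.045
  outer loop
   vertex 4.1 3.0 0.9
   vertex 3.5 4.5 3.1
   vertex 4.9 1.4 1.8
  endloop
 endfacet
 facet normal -0.546 0.601 0.584
  outer loop
   vertex 0.9 3.5 1.7
   vertex 0.2 1.7 2.9
   vertex 3.5 4.5 3.1
  endloop
 endfacet
 facet normal -0.013 0.825 -0.566
  outer loop
   vertex 0.9 3.5 1.7
   vertex 3.5 4.5 3.1
   vertex 4.1 3.0 0.9
  endloop
 endfacet
 facet normal -0.049 -0.997 0.061
  outer loop
   vertex 1.9 1.5 1.0
   vertex 4.9 1.4 1.8
   vertex 0.2 1.7 2.9
  endloop
 endfacet
 facet normal -0.745 -0.145 -0.651
  outer loop
   vertex 1.9 1.5 1.0
   vertex 0.2 1.7 2.9
   vertex 0.9 3.5 1.7
  endloop
 endfacet
 facet normal -0.202 0.232 -0.952
  outer loop
   vertex 1.9 1.5 1.0
   vertex 0.9 3.5 1.7
   vertex 4.1 3.0 0.9
  endloop
 endfacet
 facet normal 0.242 -0.381 -0.892
  outer loop
   vertex 3.0 1.6 1.2
   vertex 4.1 3.0 0.9
   vertex 4.9 1.4 1.8
  endloop
 endfacet
 facet normal 0.197 -0.553 -0.810
  outer loop
   vertex 3.0 1.6 1.2
   vertex 4.9 1.4 1.8
   vertex 1.9 1.5 1.0
  endloop
 endfacet
 facet normal 0.198 -0.352 -0.915
  outer loop
   vertex 3.0 1.6 1.2
   vertex 1.9 1.5 1.0
   vertex 4.1 3.0 0.9
  endloop
 endfacet
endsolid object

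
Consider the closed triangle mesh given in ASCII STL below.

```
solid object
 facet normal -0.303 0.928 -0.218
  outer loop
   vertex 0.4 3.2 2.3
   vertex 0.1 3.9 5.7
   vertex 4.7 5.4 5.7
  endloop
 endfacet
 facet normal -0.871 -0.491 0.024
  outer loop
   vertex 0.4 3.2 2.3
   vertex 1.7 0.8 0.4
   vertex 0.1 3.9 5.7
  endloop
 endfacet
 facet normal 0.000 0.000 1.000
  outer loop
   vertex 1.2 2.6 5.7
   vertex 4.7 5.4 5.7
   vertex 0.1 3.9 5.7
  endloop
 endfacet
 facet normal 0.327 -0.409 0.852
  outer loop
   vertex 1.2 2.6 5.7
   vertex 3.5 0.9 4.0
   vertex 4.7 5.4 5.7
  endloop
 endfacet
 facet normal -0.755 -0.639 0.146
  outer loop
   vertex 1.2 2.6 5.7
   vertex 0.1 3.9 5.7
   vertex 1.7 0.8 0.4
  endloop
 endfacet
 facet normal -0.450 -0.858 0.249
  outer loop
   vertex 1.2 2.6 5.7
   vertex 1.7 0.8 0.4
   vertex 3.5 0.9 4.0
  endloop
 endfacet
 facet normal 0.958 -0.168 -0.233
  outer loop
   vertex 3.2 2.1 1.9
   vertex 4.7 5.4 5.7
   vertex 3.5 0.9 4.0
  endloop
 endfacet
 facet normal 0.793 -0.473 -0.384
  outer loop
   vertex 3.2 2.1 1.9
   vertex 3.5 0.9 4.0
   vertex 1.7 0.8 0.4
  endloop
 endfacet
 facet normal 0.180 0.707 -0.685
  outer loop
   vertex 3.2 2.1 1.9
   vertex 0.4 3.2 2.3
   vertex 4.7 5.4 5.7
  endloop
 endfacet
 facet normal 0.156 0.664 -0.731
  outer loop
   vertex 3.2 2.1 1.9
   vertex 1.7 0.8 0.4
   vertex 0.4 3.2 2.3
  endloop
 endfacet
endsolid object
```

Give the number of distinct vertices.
7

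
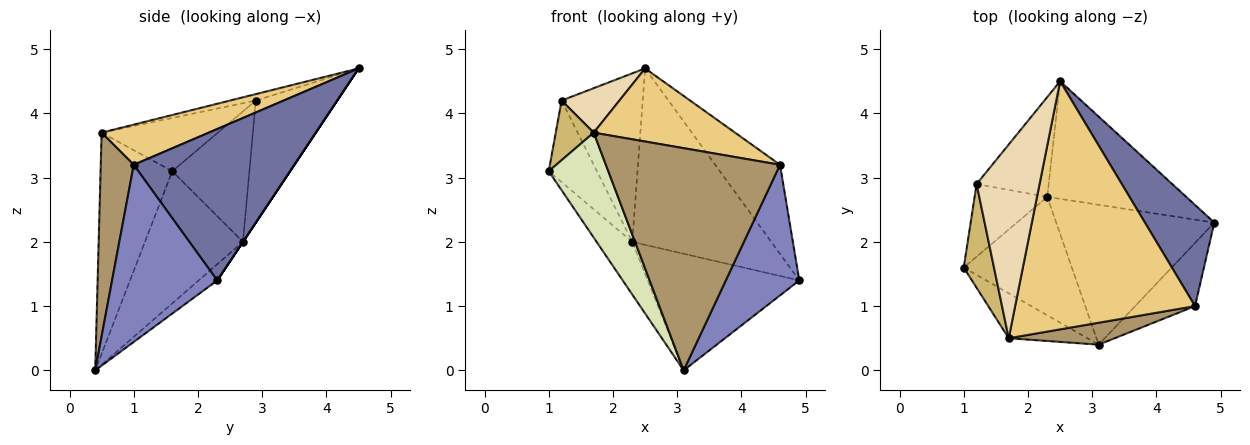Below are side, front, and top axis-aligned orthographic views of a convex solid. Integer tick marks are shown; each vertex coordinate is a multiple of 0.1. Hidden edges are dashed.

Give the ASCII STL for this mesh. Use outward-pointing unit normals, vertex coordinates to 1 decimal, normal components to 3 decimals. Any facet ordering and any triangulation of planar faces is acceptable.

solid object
 facet normal 0.853 0.344 0.391
  outer loop
   vertex 4.6 1.0 3.2
   vertex 4.9 2.3 1.4
   vertex 2.5 4.5 4.7
  endloop
 endfacet
 facet normal 0.790 -0.552 -0.267
  outer loop
   vertex 4.6 1.0 3.2
   vertex 3.1 0.4 0.0
   vertex 4.9 2.3 1.4
  endloop
 endfacet
 facet normal -0.745 0.271 -0.610
  outer loop
   vertex 2.3 2.7 2.0
   vertex 3.1 0.4 0.0
   vertex 1.0 1.6 3.1
  endloop
 endfacet
 facet normal 0.000 0.832 -0.555
  outer loop
   vertex 2.3 2.7 2.0
   vertex 2.5 4.5 4.7
   vertex 4.9 2.3 1.4
  endloop
 endfacet
 facet normal -0.078 0.638 -0.766
  outer loop
   vertex 2.3 2.7 2.0
   vertex 4.9 2.3 1.4
   vertex 3.1 0.4 0.0
  endloop
 endfacet
 facet normal -0.767 0.479 -0.427
  outer loop
   vertex 1.2 2.9 4.2
   vertex 2.3 2.7 2.0
   vertex 1.0 1.6 3.1
  endloop
 endfacet
 facet normal -0.653 0.651 -0.386
  outer loop
   vertex 1.2 2.9 4.2
   vertex 2.5 4.5 4.7
   vertex 2.3 2.7 2.0
  endloop
 endfacet
 facet normal -0.742 -0.616 -0.264
  outer loop
   vertex 1.7 0.5 3.7
   vertex 1.0 1.6 3.1
   vertex 3.1 0.4 0.0
  endloop
 endfacet
 facet normal 0.185 -0.978 0.097
  outer loop
   vertex 1.7 0.5 3.7
   vertex 3.1 0.4 0.0
   vertex 4.6 1.0 3.2
  endloop
 endfacet
 facet normal -0.836 -0.273 0.475
  outer loop
   vertex 1.7 0.5 3.7
   vertex 1.2 2.9 4.2
   vertex 1.0 1.6 3.1
  endloop
 endfacet
 facet normal 0.209 -0.276 0.938
  outer loop
   vertex 1.7 0.5 3.7
   vertex 4.6 1.0 3.2
   vertex 2.5 4.5 4.7
  endloop
 endfacet
 facet normal -0.099 -0.223 0.970
  outer loop
   vertex 1.7 0.5 3.7
   vertex 2.5 4.5 4.7
   vertex 1.2 2.9 4.2
  endloop
 endfacet
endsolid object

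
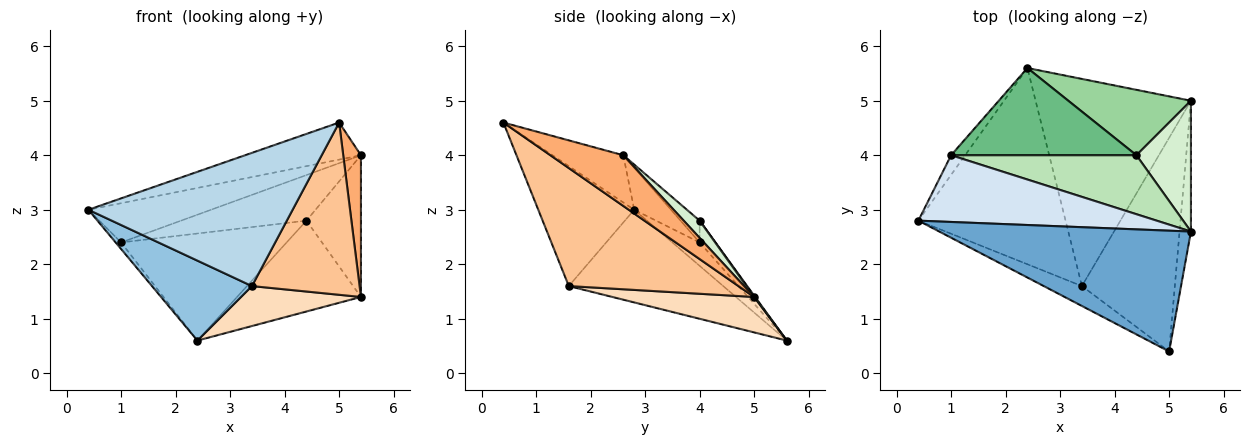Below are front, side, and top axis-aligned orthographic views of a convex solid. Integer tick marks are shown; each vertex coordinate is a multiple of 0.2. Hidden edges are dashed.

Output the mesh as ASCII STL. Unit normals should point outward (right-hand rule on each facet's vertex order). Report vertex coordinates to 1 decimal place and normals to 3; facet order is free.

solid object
 facet normal -0.177 0.289 0.941
  outer loop
   vertex 5.0 0.4 4.6
   vertex 5.4 2.6 4.0
   vertex 0.4 2.8 3.0
  endloop
 endfacet
 facet normal -0.504 -0.326 -0.800
  outer loop
   vertex 3.4 1.6 1.6
   vertex 0.4 2.8 3.0
   vertex 2.4 5.6 0.6
  endloop
 endfacet
 facet normal -0.421 -0.897 -0.134
  outer loop
   vertex 3.4 1.6 1.6
   vertex 5.0 0.4 4.6
   vertex 0.4 2.8 3.0
  endloop
 endfacet
 facet normal -0.150 0.501 0.852
  outer loop
   vertex 1.0 4.0 2.4
   vertex 0.4 2.8 3.0
   vertex 5.4 2.6 4.0
  endloop
 endfacet
 facet normal -0.845 0.169 -0.507
  outer loop
   vertex 1.0 4.0 2.4
   vertex 2.4 5.6 0.6
   vertex 0.4 2.8 3.0
  endloop
 endfacet
 facet normal 0.949 -0.231 -0.213
  outer loop
   vertex 5.4 5.0 1.4
   vertex 5.4 2.6 4.0
   vertex 5.0 0.4 4.6
  endloop
 endfacet
 facet normal 0.703 -0.446 -0.554
  outer loop
   vertex 5.4 5.0 1.4
   vertex 5.0 0.4 4.6
   vertex 3.4 1.6 1.6
  endloop
 endfacet
 facet normal 0.219 -0.185 -0.958
  outer loop
   vertex 5.4 5.0 1.4
   vertex 3.4 1.6 1.6
   vertex 2.4 5.6 0.6
  endloop
 endfacet
 facet normal -0.074 0.773 0.630
  outer loop
   vertex 4.4 4.0 2.8
   vertex 2.4 5.6 0.6
   vertex 1.0 4.0 2.4
  endloop
 endfacet
 facet normal 0.006 0.812 0.584
  outer loop
   vertex 4.4 4.0 2.8
   vertex 5.4 5.0 1.4
   vertex 2.4 5.6 0.6
  endloop
 endfacet
 facet normal -0.093 0.609 0.788
  outer loop
   vertex 4.4 4.0 2.8
   vertex 1.0 4.0 2.4
   vertex 5.4 2.6 4.0
  endloop
 endfacet
 facet normal 0.210 0.718 0.663
  outer loop
   vertex 4.4 4.0 2.8
   vertex 5.4 2.6 4.0
   vertex 5.4 5.0 1.4
  endloop
 endfacet
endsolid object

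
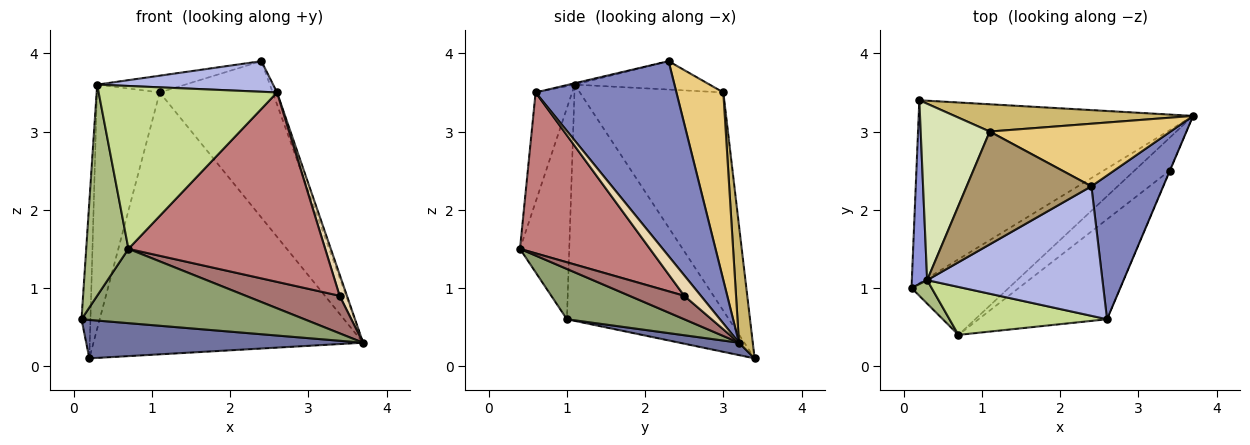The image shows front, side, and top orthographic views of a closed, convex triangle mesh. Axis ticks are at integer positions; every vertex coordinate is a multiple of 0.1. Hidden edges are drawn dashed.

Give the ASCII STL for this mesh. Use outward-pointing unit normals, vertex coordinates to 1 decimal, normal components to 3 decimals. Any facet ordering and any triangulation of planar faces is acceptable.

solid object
 facet normal 0.044 -0.206 -0.978
  outer loop
   vertex 0.2 3.4 0.1
   vertex 3.7 3.2 0.3
   vertex 0.1 1.0 0.6
  endloop
 endfacet
 facet normal 0.938 0.029 0.346
  outer loop
   vertex 2.6 0.6 3.5
   vertex 3.7 3.2 0.3
   vertex 2.4 2.3 3.9
  endloop
 endfacet
 facet normal -0.996 0.055 0.065
  outer loop
   vertex 0.3 1.1 3.6
   vertex 0.2 3.4 0.1
   vertex 0.1 1.0 0.6
  endloop
 endfacet
 facet normal -0.008 -0.230 0.973
  outer loop
   vertex 0.3 1.1 3.6
   vertex 2.6 0.6 3.5
   vertex 2.4 2.3 3.9
  endloop
 endfacet
 facet normal 0.346 -0.658 -0.669
  outer loop
   vertex 0.7 0.4 1.5
   vertex 0.1 1.0 0.6
   vertex 3.7 3.2 0.3
  endloop
 endfacet
 facet normal -0.757 -0.649 0.072
  outer loop
   vertex 0.7 0.4 1.5
   vertex 0.3 1.1 3.6
   vertex 0.1 1.0 0.6
  endloop
 endfacet
 facet normal -0.193 -0.941 0.277
  outer loop
   vertex 0.7 0.4 1.5
   vertex 2.6 0.6 3.5
   vertex 0.3 1.1 3.6
  endloop
 endfacet
 facet normal -0.880 0.385 0.278
  outer loop
   vertex 1.1 3.0 3.5
   vertex 0.2 3.4 0.1
   vertex 0.3 1.1 3.6
  endloop
 endfacet
 facet normal -0.220 0.143 0.965
  outer loop
   vertex 1.1 3.0 3.5
   vertex 0.3 1.1 3.6
   vertex 2.4 2.3 3.9
  endloop
 endfacet
 facet normal 0.051 0.993 0.103
  outer loop
   vertex 1.1 3.0 3.5
   vertex 3.7 3.2 0.3
   vertex 0.2 3.4 0.1
  endloop
 endfacet
 facet normal 0.360 0.866 0.347
  outer loop
   vertex 1.1 3.0 3.5
   vertex 2.4 2.3 3.9
   vertex 3.7 3.2 0.3
  endloop
 endfacet
 facet normal 0.915 -0.404 -0.013
  outer loop
   vertex 3.4 2.5 0.9
   vertex 3.7 3.2 0.3
   vertex 2.6 0.6 3.5
  endloop
 endfacet
 facet normal 0.402 -0.689 -0.603
  outer loop
   vertex 3.4 2.5 0.9
   vertex 0.7 0.4 1.5
   vertex 3.7 3.2 0.3
  endloop
 endfacet
 facet normal 0.504 -0.764 -0.403
  outer loop
   vertex 3.4 2.5 0.9
   vertex 2.6 0.6 3.5
   vertex 0.7 0.4 1.5
  endloop
 endfacet
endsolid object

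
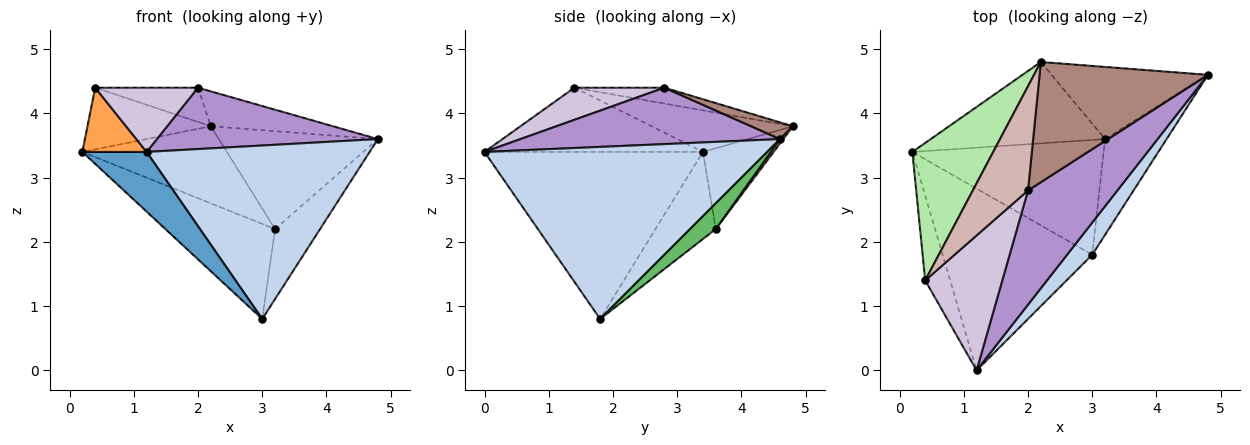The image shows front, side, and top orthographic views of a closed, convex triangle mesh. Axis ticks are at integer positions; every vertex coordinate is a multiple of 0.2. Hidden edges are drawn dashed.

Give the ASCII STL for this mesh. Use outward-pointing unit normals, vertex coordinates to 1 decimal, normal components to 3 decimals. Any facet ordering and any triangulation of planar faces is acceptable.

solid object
 facet normal -0.728 -0.214 -0.652
  outer loop
   vertex 3.0 1.8 0.8
   vertex 1.2 0.0 3.4
   vertex 0.2 3.4 3.4
  endloop
 endfacet
 facet normal 0.780 -0.615 0.114
  outer loop
   vertex 3.0 1.8 0.8
   vertex 4.8 4.6 3.6
   vertex 1.2 0.0 3.4
  endloop
 endfacet
 facet normal -0.899 -0.264 -0.349
  outer loop
   vertex 0.4 1.4 4.4
   vertex 0.2 3.4 3.4
   vertex 1.2 0.0 3.4
  endloop
 endfacet
 facet normal -0.331 0.602 -0.727
  outer loop
   vertex 3.2 3.6 2.2
   vertex 3.0 1.8 0.8
   vertex 0.2 3.4 3.4
  endloop
 endfacet
 facet normal 0.320 0.559 -0.765
  outer loop
   vertex 3.2 3.6 2.2
   vertex 4.8 4.6 3.6
   vertex 3.0 1.8 0.8
  endloop
 endfacet
 facet normal -0.425 0.371 0.826
  outer loop
   vertex 2.2 4.8 3.8
   vertex 0.2 3.4 3.4
   vertex 0.4 1.4 4.4
  endloop
 endfacet
 facet normal -0.319 0.652 -0.688
  outer loop
   vertex 2.2 4.8 3.8
   vertex 3.2 3.6 2.2
   vertex 0.2 3.4 3.4
  endloop
 endfacet
 facet normal 0.016 0.805 -0.593
  outer loop
   vertex 2.2 4.8 3.8
   vertex 4.8 4.6 3.6
   vertex 3.2 3.6 2.2
  endloop
 endfacet
 facet normal 0.486 -0.414 0.770
  outer loop
   vertex 2.0 2.8 4.4
   vertex 1.2 0.0 3.4
   vertex 4.8 4.6 3.6
  endloop
 endfacet
 facet normal 0.352 -0.402 0.845
  outer loop
   vertex 2.0 2.8 4.4
   vertex 0.4 1.4 4.4
   vertex 1.2 0.0 3.4
  endloop
 endfacet
 facet normal 0.095 0.277 0.956
  outer loop
   vertex 2.0 2.8 4.4
   vertex 4.8 4.6 3.6
   vertex 2.2 4.8 3.8
  endloop
 endfacet
 facet normal -0.264 0.301 0.916
  outer loop
   vertex 2.0 2.8 4.4
   vertex 2.2 4.8 3.8
   vertex 0.4 1.4 4.4
  endloop
 endfacet
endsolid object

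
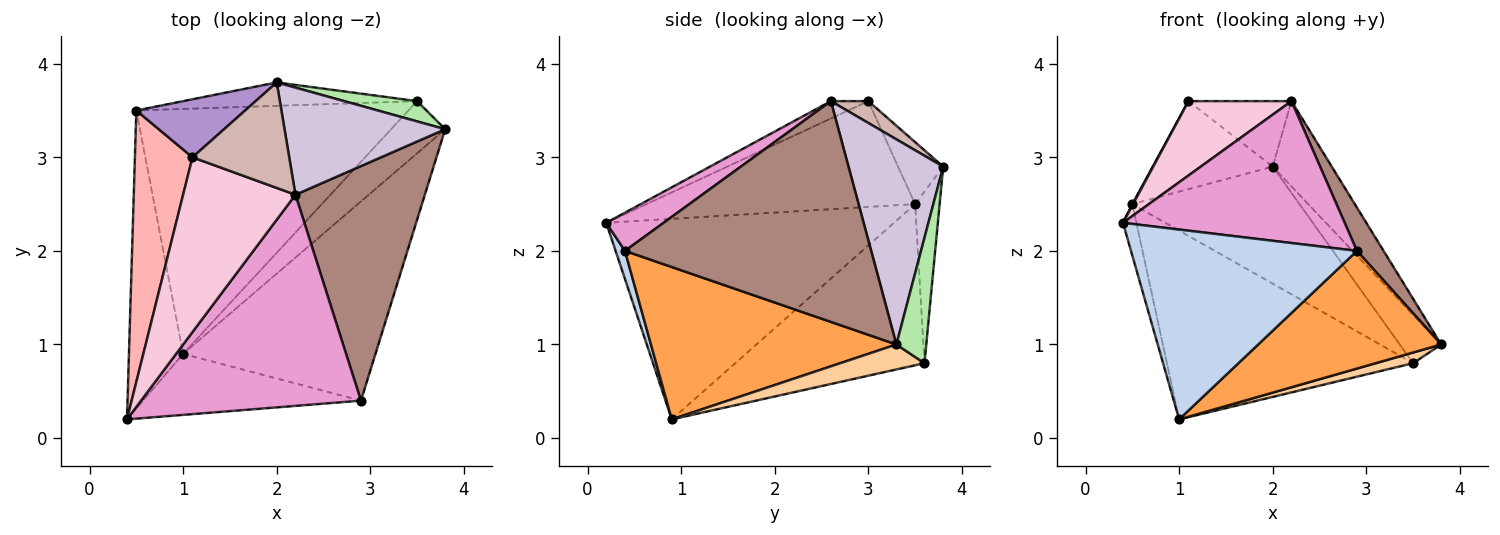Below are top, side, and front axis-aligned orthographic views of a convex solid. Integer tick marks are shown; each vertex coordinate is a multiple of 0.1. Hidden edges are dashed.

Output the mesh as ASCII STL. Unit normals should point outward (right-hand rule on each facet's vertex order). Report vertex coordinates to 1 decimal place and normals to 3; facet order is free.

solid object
 facet normal -0.964 0.045 -0.261
  outer loop
   vertex 0.5 3.5 2.5
   vertex 1.0 0.9 0.2
   vertex 0.4 0.2 2.3
  endloop
 endfacet
 facet normal 0.039 -0.951 -0.306
  outer loop
   vertex 2.9 0.4 2.0
   vertex 0.4 0.2 2.3
   vertex 1.0 0.9 0.2
  endloop
 endfacet
 facet normal 0.563 -0.420 -0.711
  outer loop
   vertex 2.9 0.4 2.0
   vertex 1.0 0.9 0.2
   vertex 3.8 3.3 1.0
  endloop
 endfacet
 facet normal 0.412 -0.183 -0.893
  outer loop
   vertex 3.5 3.6 0.8
   vertex 3.8 3.3 1.0
   vertex 1.0 0.9 0.2
  endloop
 endfacet
 facet normal -0.425 0.553 -0.717
  outer loop
   vertex 3.5 3.6 0.8
   vertex 1.0 0.9 0.2
   vertex 0.5 3.5 2.5
  endloop
 endfacet
 facet normal 0.553 0.768 0.322
  outer loop
   vertex 3.5 3.6 0.8
   vertex 2.0 3.8 2.9
   vertex 3.8 3.3 1.0
  endloop
 endfacet
 facet normal -0.142 0.971 -0.194
  outer loop
   vertex 3.5 3.6 0.8
   vertex 0.5 3.5 2.5
   vertex 2.0 3.8 2.9
  endloop
 endfacet
 facet normal -0.878 -0.002 0.478
  outer loop
   vertex 1.1 3.0 3.6
   vertex 0.5 3.5 2.5
   vertex 0.4 0.2 2.3
  endloop
 endfacet
 facet normal -0.299 0.796 0.525
  outer loop
   vertex 1.1 3.0 3.6
   vertex 2.0 3.8 2.9
   vertex 0.5 3.5 2.5
  endloop
 endfacet
 facet normal 0.707 0.441 0.554
  outer loop
   vertex 2.2 2.6 3.6
   vertex 3.8 3.3 1.0
   vertex 2.0 3.8 2.9
  endloop
 endfacet
 facet normal 0.859 -0.093 0.504
  outer loop
   vertex 2.2 2.6 3.6
   vertex 2.9 0.4 2.0
   vertex 3.8 3.3 1.0
  endloop
 endfacet
 facet normal 0.188 0.518 0.834
  outer loop
   vertex 2.2 2.6 3.6
   vertex 2.0 3.8 2.9
   vertex 1.1 3.0 3.6
  endloop
 endfacet
 facet normal 0.143 -0.552 0.822
  outer loop
   vertex 2.2 2.6 3.6
   vertex 0.4 0.2 2.3
   vertex 2.9 0.4 2.0
  endloop
 endfacet
 facet normal -0.141 -0.388 0.911
  outer loop
   vertex 2.2 2.6 3.6
   vertex 1.1 3.0 3.6
   vertex 0.4 0.2 2.3
  endloop
 endfacet
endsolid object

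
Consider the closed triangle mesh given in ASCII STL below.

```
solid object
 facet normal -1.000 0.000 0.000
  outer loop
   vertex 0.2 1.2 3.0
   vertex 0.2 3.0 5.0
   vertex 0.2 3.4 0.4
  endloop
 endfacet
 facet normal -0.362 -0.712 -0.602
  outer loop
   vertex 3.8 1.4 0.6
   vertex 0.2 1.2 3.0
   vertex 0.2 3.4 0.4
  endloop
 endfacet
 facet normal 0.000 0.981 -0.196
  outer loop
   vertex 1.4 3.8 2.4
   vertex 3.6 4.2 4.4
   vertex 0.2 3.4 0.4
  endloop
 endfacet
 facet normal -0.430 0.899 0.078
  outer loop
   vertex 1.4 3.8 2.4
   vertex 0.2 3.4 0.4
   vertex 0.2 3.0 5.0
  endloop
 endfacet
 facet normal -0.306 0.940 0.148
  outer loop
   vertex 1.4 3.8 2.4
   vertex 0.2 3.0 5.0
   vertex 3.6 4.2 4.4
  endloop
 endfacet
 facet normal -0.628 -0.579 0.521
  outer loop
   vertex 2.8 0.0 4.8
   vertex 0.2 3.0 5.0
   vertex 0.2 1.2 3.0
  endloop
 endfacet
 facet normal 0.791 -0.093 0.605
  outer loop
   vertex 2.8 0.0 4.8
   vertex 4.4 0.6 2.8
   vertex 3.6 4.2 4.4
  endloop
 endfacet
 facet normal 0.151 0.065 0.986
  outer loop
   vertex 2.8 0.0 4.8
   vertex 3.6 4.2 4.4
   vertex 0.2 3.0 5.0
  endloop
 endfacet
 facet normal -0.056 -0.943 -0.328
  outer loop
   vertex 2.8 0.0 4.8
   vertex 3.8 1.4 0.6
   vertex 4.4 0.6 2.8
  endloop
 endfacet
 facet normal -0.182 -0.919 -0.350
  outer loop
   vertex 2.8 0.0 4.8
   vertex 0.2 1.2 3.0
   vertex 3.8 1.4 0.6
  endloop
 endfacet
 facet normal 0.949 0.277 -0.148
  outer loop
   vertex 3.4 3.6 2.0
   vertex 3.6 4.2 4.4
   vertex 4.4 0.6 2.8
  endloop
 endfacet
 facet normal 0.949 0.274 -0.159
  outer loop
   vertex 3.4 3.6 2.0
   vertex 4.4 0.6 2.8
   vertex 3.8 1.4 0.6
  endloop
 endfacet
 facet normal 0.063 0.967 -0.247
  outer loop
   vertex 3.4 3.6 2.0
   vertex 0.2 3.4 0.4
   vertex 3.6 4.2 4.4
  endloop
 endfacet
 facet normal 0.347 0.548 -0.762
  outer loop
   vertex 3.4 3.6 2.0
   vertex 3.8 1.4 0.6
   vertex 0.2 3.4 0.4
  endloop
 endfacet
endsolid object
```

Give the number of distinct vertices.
9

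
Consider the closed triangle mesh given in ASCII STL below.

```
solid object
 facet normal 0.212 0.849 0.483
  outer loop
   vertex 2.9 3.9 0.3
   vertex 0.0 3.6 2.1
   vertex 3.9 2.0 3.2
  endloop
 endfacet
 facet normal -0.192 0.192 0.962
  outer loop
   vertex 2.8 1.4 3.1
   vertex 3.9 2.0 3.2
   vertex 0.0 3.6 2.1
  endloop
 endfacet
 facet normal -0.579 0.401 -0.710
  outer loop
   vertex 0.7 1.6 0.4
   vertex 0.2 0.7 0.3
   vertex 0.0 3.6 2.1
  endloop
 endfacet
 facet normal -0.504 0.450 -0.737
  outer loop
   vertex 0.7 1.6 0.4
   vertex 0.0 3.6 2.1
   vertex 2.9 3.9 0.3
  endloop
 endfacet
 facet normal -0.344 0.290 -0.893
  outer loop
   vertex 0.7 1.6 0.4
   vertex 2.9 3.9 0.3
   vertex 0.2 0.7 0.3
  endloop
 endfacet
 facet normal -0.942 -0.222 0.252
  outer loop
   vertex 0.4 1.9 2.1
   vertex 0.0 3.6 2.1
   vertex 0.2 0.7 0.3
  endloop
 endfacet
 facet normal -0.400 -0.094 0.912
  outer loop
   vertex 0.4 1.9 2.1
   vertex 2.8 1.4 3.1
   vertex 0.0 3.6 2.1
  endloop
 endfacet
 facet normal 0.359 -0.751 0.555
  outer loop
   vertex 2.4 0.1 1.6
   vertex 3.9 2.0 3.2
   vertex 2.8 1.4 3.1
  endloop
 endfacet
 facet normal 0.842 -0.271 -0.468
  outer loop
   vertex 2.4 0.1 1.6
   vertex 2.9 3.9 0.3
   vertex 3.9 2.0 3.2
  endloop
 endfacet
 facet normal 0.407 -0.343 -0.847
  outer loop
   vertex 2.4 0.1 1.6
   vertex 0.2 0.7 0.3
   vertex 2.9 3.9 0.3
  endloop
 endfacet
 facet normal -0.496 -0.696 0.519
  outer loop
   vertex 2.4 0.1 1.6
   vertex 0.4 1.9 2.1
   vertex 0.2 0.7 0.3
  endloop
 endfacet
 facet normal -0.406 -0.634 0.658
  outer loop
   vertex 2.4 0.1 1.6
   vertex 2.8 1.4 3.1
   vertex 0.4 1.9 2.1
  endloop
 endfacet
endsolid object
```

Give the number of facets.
12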